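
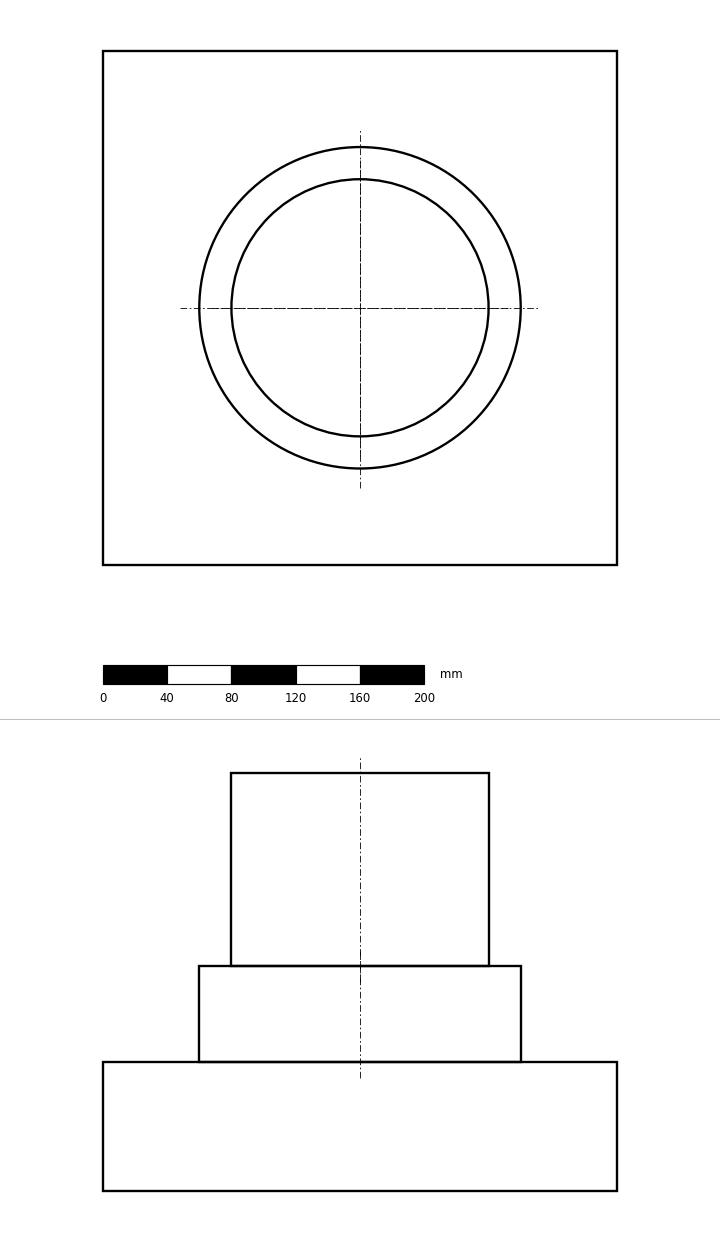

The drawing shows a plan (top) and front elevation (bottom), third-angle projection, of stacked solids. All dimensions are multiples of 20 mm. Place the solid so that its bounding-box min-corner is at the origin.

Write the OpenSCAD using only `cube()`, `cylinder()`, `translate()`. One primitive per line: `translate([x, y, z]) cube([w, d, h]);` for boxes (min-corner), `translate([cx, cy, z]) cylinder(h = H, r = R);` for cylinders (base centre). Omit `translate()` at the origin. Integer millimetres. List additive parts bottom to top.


cube([320, 320, 80]);
translate([160, 160, 80]) cylinder(h = 60, r = 100);
translate([160, 160, 140]) cylinder(h = 120, r = 80);


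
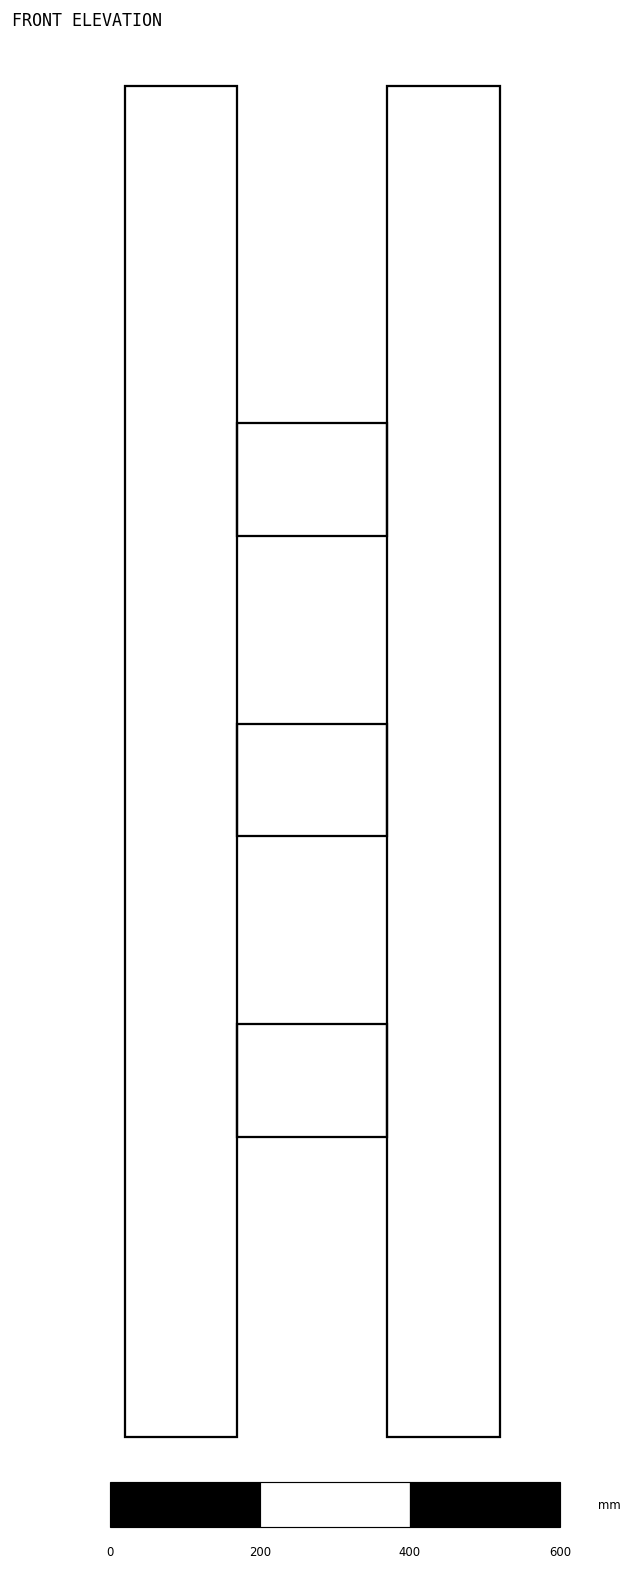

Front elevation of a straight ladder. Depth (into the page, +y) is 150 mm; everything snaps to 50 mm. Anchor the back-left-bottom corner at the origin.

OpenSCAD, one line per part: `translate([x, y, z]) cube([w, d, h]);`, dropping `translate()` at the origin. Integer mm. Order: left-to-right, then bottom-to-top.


cube([150, 150, 1800]);
translate([150, 0, 400]) cube([200, 150, 150]);
translate([150, 0, 800]) cube([200, 150, 150]);
translate([150, 0, 1200]) cube([200, 150, 150]);
translate([350, 0, 0]) cube([150, 150, 1800]);


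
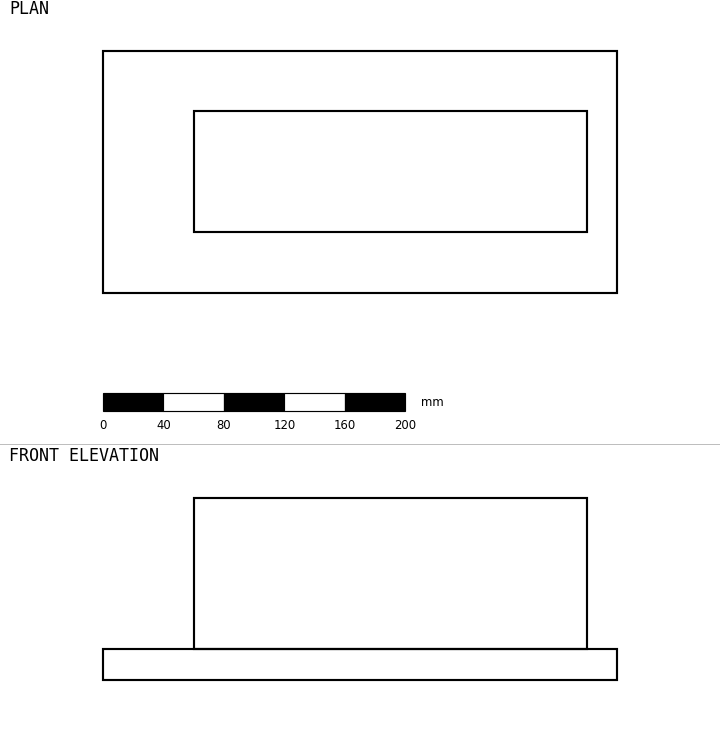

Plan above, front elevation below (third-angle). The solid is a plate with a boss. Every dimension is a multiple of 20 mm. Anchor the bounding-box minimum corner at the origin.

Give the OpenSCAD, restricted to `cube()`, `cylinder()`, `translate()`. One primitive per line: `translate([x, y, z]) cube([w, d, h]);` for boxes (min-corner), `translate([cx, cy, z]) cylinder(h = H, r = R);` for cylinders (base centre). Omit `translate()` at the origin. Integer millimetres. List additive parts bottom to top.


cube([340, 160, 20]);
translate([60, 40, 20]) cube([260, 80, 100]);


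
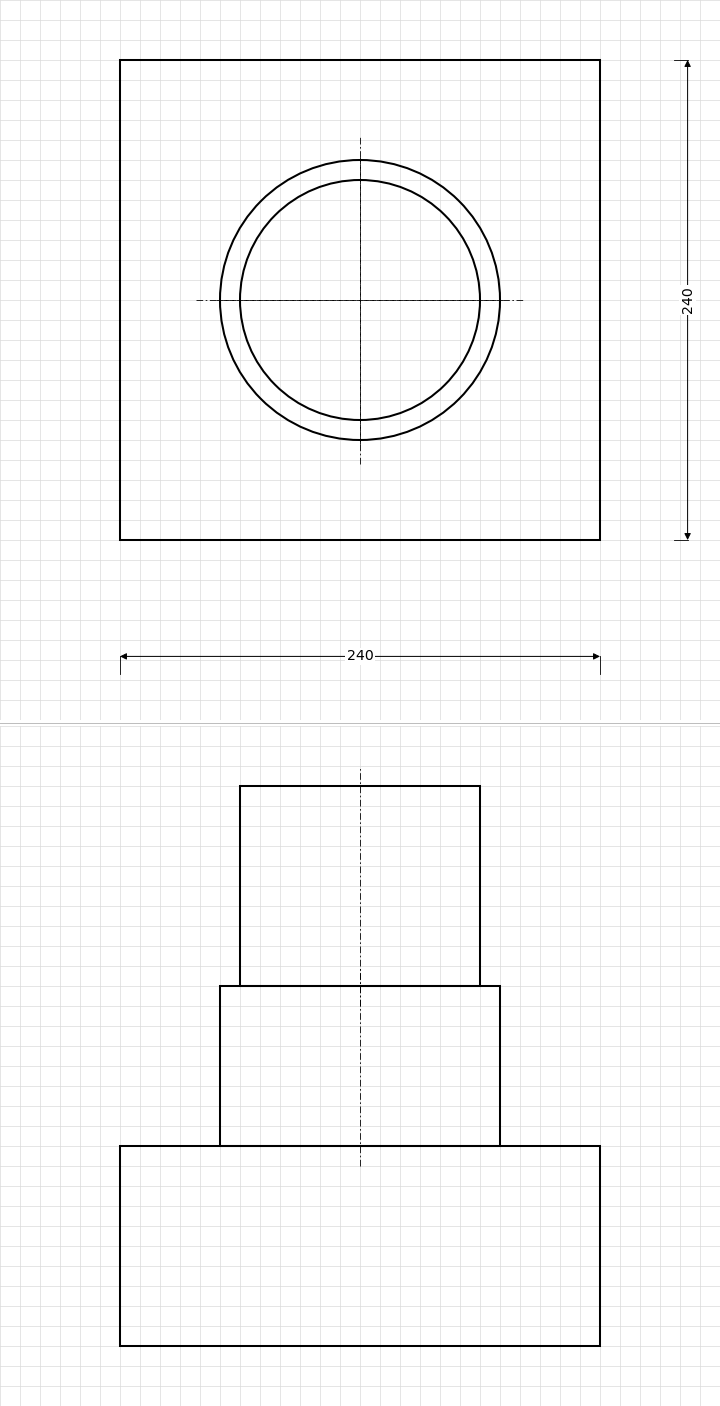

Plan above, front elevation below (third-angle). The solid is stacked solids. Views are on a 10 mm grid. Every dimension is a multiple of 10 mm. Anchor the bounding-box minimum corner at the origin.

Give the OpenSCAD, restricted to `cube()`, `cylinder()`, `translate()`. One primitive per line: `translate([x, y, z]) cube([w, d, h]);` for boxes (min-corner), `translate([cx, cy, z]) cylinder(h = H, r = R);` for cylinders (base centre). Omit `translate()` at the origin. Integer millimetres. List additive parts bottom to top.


cube([240, 240, 100]);
translate([120, 120, 100]) cylinder(h = 80, r = 70);
translate([120, 120, 180]) cylinder(h = 100, r = 60);


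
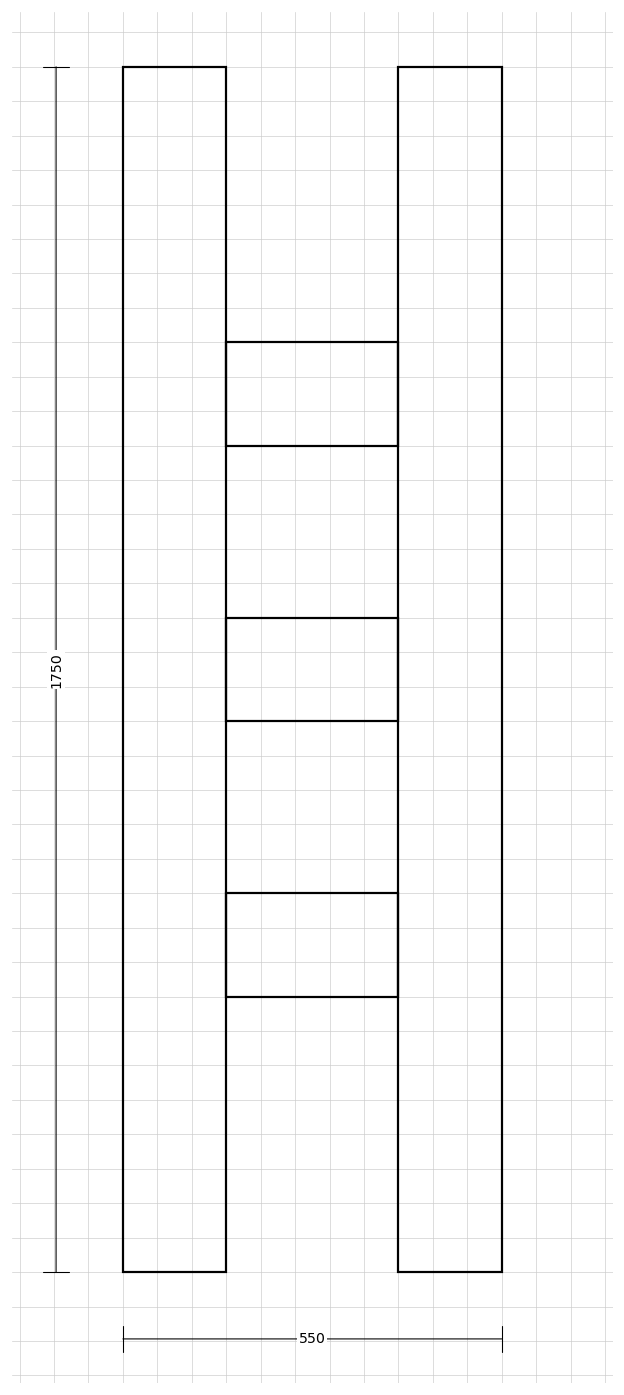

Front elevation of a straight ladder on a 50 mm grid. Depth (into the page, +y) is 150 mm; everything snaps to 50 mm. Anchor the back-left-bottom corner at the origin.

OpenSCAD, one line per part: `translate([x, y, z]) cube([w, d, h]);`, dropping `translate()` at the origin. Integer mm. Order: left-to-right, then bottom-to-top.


cube([150, 150, 1750]);
translate([150, 0, 400]) cube([250, 150, 150]);
translate([150, 0, 800]) cube([250, 150, 150]);
translate([150, 0, 1200]) cube([250, 150, 150]);
translate([400, 0, 0]) cube([150, 150, 1750]);


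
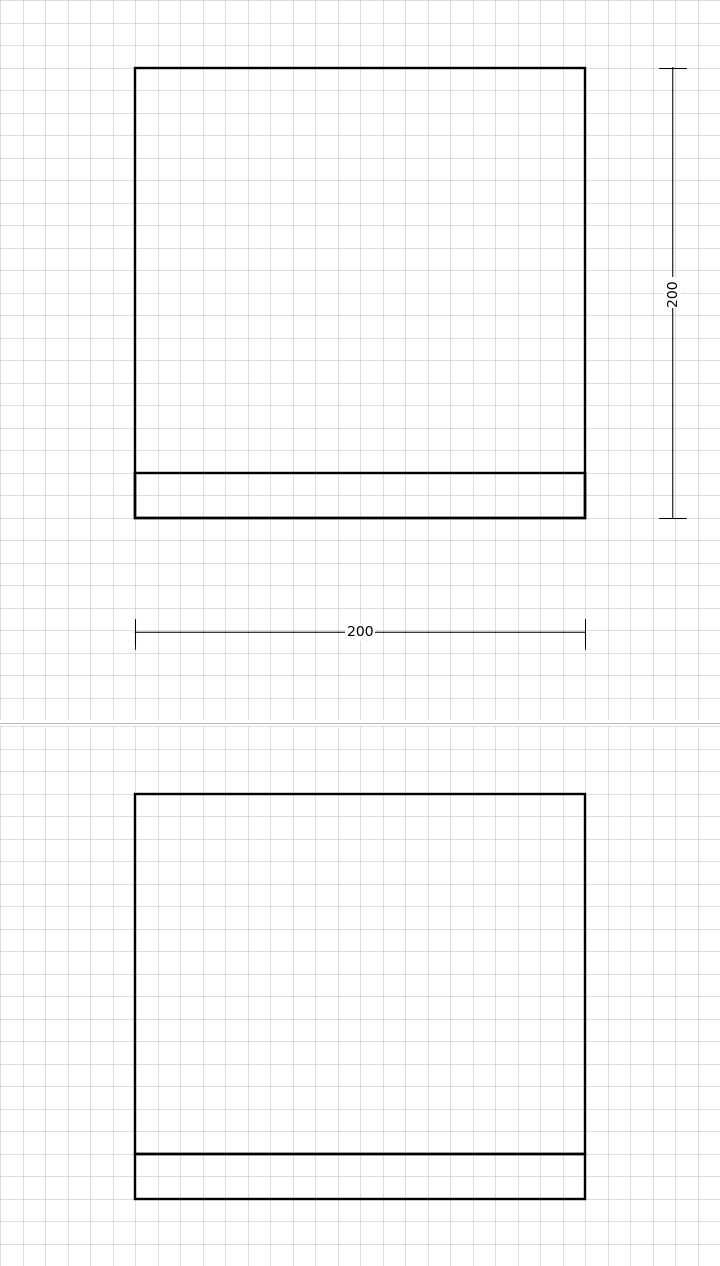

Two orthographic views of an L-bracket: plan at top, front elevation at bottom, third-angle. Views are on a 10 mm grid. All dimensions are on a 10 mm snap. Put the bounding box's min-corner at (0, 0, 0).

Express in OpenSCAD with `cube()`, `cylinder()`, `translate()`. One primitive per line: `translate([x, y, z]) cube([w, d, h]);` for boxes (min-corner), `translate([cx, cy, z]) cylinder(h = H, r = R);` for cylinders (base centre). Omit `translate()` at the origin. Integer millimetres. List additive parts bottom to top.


cube([200, 200, 20]);
translate([0, 0, 20]) cube([200, 20, 160]);


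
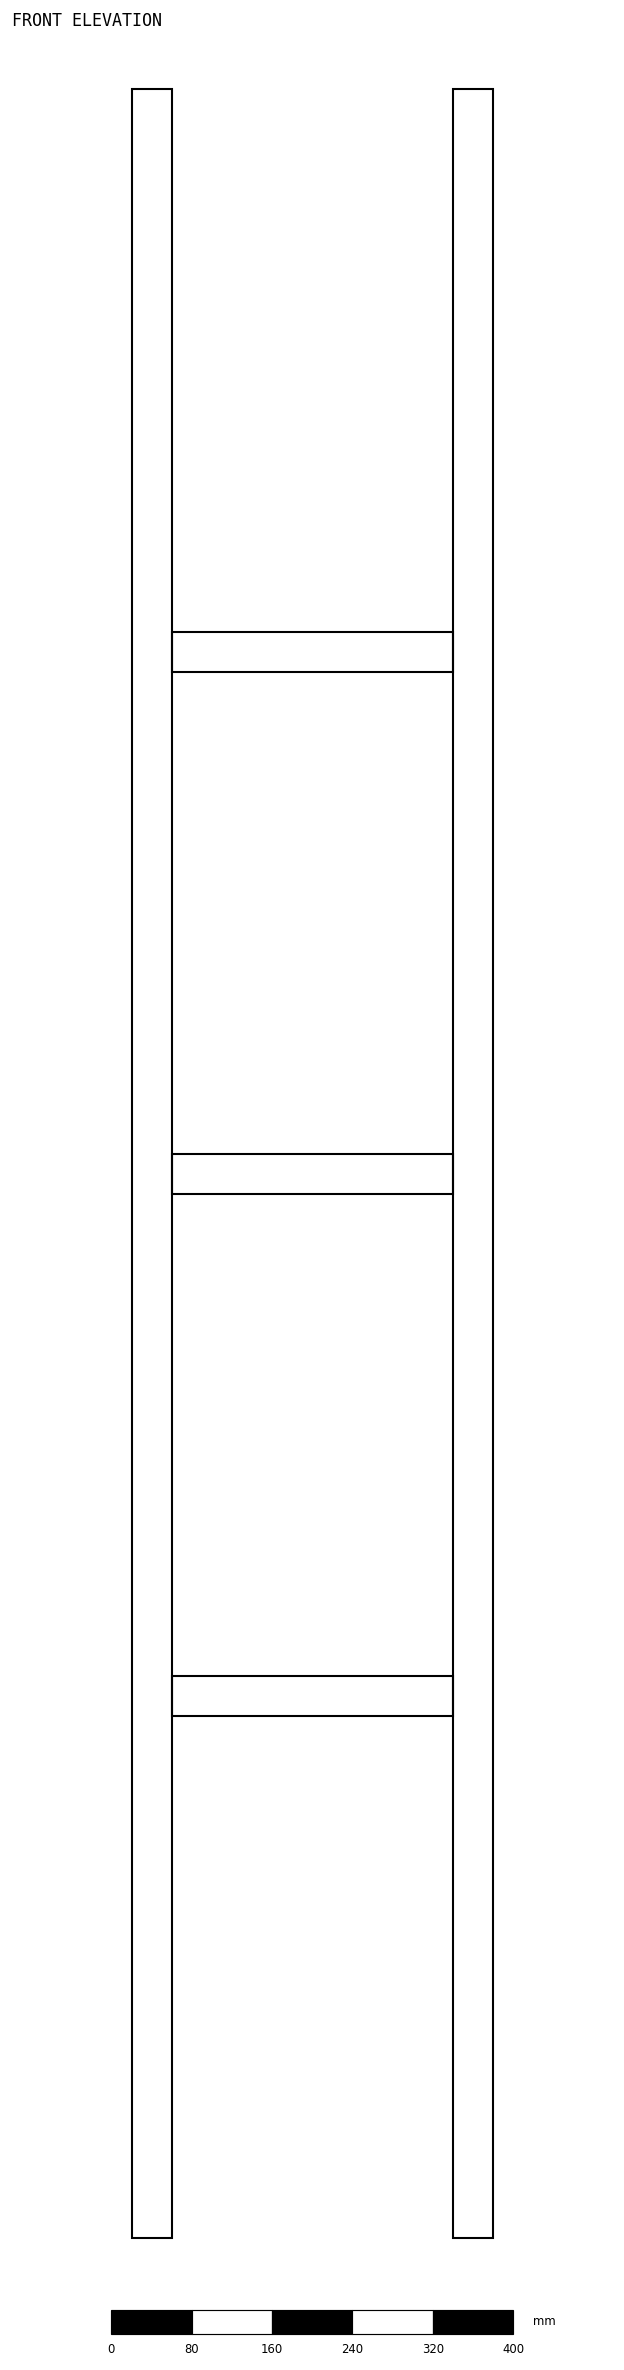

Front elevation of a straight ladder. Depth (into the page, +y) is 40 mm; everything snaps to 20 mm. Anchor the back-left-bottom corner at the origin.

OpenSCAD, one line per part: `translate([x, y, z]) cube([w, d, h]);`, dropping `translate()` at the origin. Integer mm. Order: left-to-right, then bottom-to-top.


cube([40, 40, 2140]);
translate([40, 0, 520]) cube([280, 40, 40]);
translate([40, 0, 1040]) cube([280, 40, 40]);
translate([40, 0, 1560]) cube([280, 40, 40]);
translate([320, 0, 0]) cube([40, 40, 2140]);


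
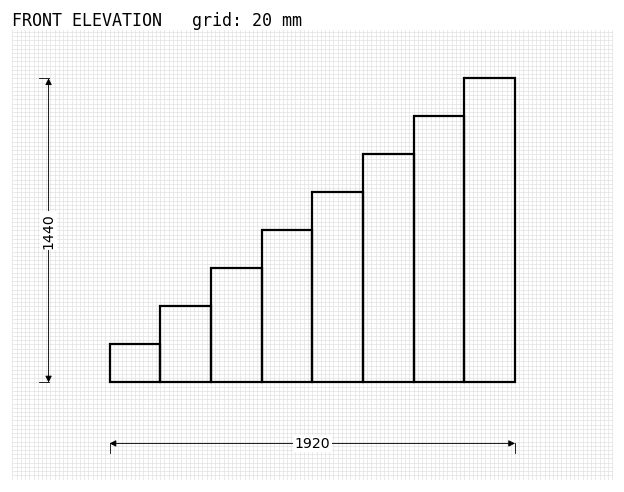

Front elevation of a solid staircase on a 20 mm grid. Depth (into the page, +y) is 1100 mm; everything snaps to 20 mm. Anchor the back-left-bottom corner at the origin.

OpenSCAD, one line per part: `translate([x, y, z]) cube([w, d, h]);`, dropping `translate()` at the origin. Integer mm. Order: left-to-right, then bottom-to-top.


cube([240, 1100, 180]);
translate([240, 0, 0]) cube([240, 1100, 360]);
translate([480, 0, 0]) cube([240, 1100, 540]);
translate([720, 0, 0]) cube([240, 1100, 720]);
translate([960, 0, 0]) cube([240, 1100, 900]);
translate([1200, 0, 0]) cube([240, 1100, 1080]);
translate([1440, 0, 0]) cube([240, 1100, 1260]);
translate([1680, 0, 0]) cube([240, 1100, 1440]);


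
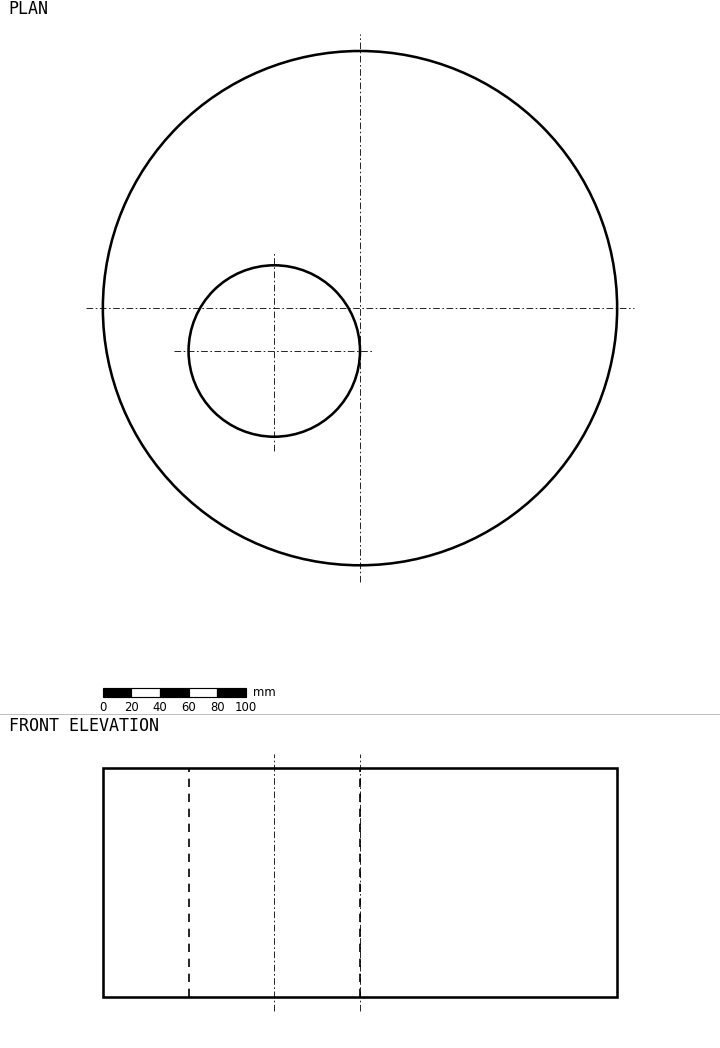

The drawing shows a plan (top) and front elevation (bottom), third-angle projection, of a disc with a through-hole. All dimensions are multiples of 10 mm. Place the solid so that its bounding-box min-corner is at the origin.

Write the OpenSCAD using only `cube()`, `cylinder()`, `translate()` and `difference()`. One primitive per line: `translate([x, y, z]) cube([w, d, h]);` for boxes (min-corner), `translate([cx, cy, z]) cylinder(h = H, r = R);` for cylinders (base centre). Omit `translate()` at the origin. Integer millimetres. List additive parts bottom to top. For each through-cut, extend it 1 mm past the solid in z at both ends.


difference() {
  translate([180, 180, 0]) cylinder(h = 160, r = 180);
  translate([120, 150, -1]) cylinder(h = 162, r = 60);
}


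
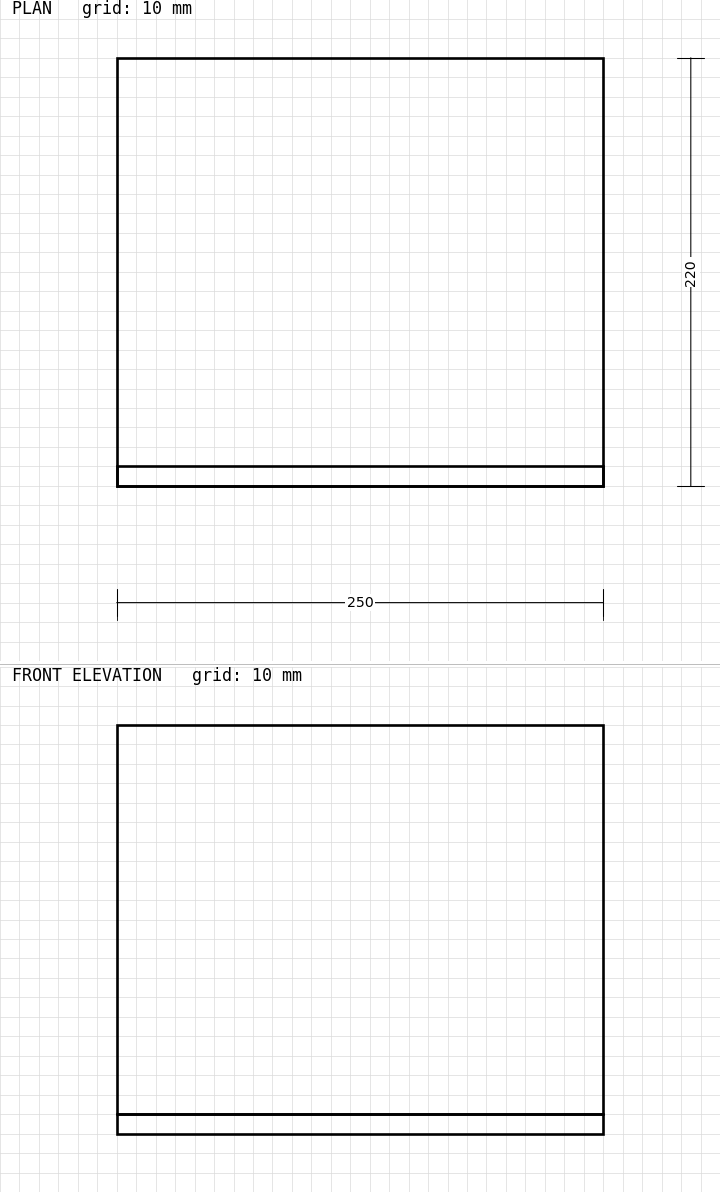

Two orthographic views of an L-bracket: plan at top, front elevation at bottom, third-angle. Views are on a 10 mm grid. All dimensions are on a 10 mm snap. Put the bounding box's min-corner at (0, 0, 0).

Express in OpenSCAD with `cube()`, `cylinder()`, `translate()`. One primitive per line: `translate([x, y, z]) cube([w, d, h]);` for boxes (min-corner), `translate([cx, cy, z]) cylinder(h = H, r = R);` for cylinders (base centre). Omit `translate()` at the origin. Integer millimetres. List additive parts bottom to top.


cube([250, 220, 10]);
translate([0, 0, 10]) cube([250, 10, 200]);


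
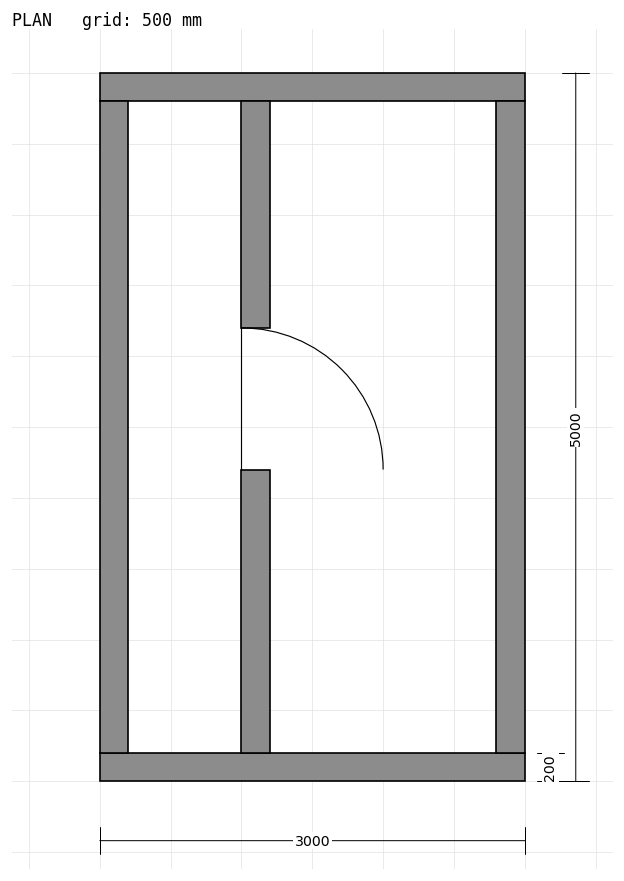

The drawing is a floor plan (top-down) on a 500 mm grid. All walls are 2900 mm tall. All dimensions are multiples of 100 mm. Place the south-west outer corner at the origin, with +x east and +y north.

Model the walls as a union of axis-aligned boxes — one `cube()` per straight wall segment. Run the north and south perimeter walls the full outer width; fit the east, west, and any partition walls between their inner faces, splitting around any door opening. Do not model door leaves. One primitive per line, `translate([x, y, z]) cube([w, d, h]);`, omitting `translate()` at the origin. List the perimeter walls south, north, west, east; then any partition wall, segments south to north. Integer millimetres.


cube([3000, 200, 2900]);
translate([0, 4800, 0]) cube([3000, 200, 2900]);
translate([0, 200, 0]) cube([200, 4600, 2900]);
translate([2800, 200, 0]) cube([200, 4600, 2900]);
translate([1000, 200, 0]) cube([200, 2000, 2900]);
translate([1000, 3200, 0]) cube([200, 1600, 2900]);


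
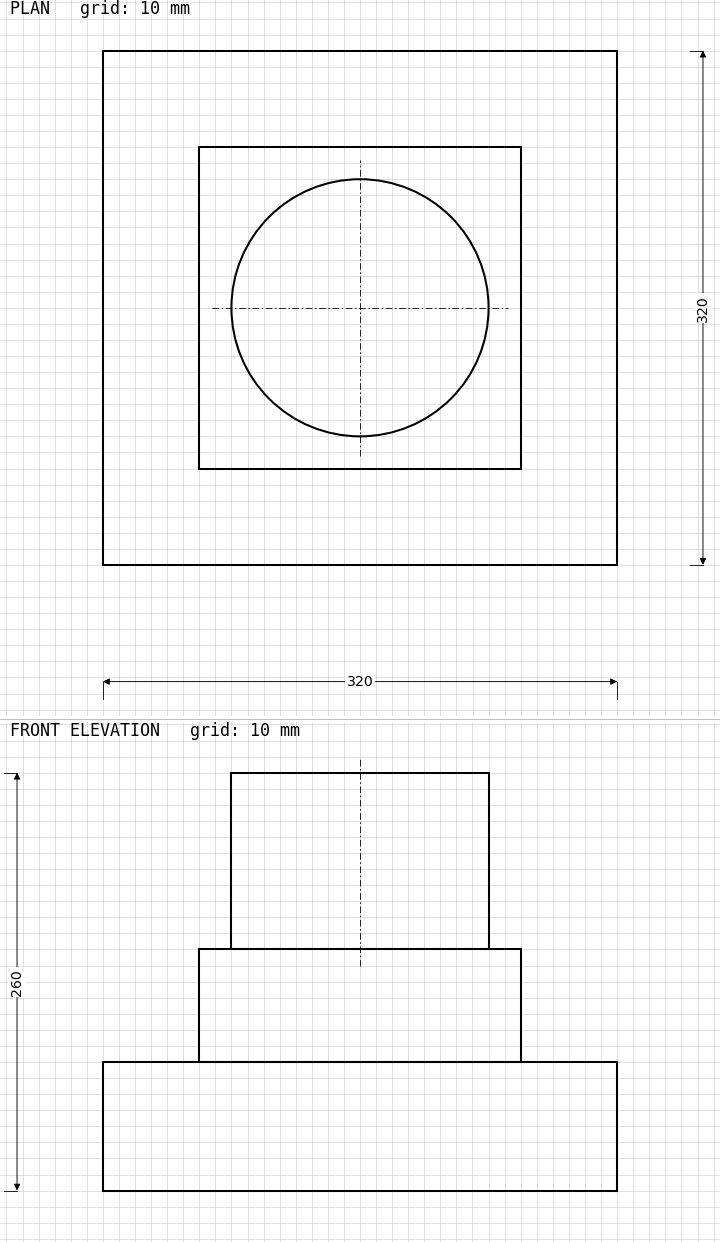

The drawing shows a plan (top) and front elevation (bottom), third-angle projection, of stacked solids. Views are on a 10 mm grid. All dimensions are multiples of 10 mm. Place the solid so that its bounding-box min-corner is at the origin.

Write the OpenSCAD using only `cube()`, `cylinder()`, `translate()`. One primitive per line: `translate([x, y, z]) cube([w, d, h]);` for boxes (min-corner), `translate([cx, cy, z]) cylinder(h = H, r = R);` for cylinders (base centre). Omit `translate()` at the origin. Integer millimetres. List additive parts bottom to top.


cube([320, 320, 80]);
translate([60, 60, 80]) cube([200, 200, 70]);
translate([160, 160, 150]) cylinder(h = 110, r = 80);


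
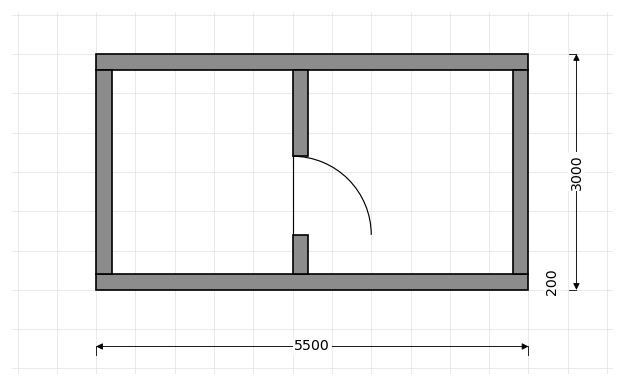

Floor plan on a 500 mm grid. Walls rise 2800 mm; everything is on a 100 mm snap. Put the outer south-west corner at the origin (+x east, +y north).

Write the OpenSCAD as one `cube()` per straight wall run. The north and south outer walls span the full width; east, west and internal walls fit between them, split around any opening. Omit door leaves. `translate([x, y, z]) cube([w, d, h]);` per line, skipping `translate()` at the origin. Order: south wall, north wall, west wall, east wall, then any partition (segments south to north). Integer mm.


cube([5500, 200, 2800]);
translate([0, 2800, 0]) cube([5500, 200, 2800]);
translate([0, 200, 0]) cube([200, 2600, 2800]);
translate([5300, 200, 0]) cube([200, 2600, 2800]);
translate([2500, 200, 0]) cube([200, 500, 2800]);
translate([2500, 1700, 0]) cube([200, 1100, 2800]);


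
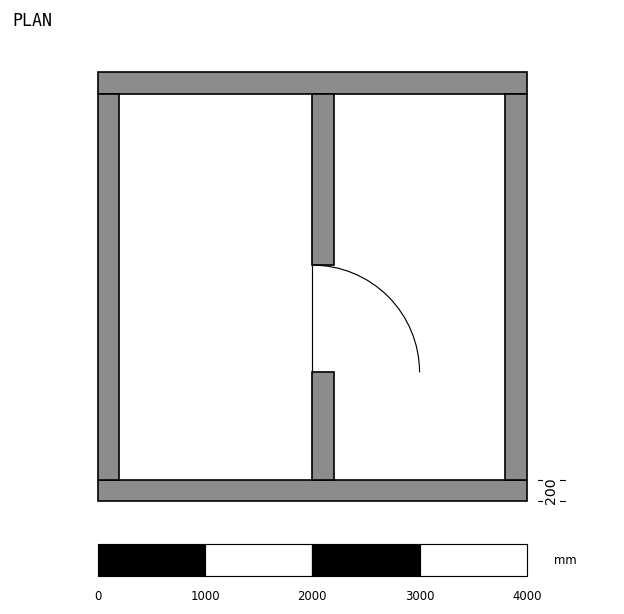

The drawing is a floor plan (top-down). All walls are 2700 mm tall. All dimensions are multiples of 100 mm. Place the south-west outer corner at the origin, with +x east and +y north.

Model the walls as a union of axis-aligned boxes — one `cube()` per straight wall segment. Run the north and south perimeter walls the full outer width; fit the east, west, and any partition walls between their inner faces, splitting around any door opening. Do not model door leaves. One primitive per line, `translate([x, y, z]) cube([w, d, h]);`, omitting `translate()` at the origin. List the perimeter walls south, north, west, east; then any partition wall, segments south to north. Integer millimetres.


cube([4000, 200, 2700]);
translate([0, 3800, 0]) cube([4000, 200, 2700]);
translate([0, 200, 0]) cube([200, 3600, 2700]);
translate([3800, 200, 0]) cube([200, 3600, 2700]);
translate([2000, 200, 0]) cube([200, 1000, 2700]);
translate([2000, 2200, 0]) cube([200, 1600, 2700]);


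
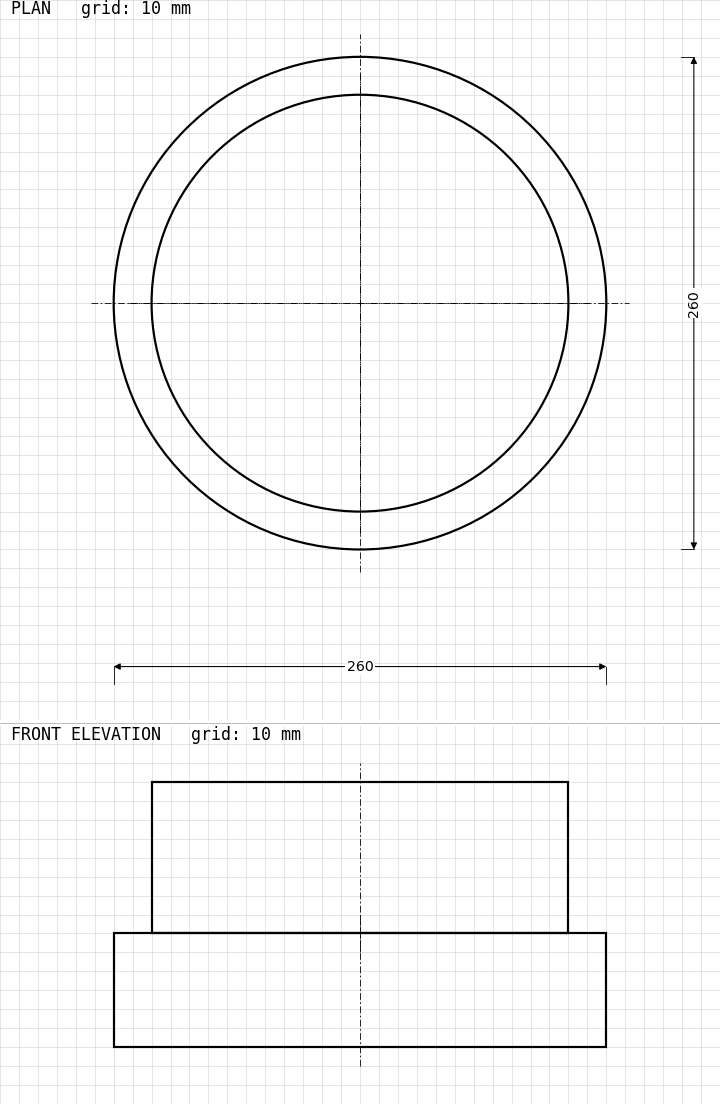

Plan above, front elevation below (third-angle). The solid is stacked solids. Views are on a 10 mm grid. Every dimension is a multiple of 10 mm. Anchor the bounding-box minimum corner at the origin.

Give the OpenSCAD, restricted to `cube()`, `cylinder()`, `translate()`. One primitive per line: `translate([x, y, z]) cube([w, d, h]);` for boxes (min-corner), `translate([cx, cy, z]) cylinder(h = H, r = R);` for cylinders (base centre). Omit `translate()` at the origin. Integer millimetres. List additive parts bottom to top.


translate([130, 130, 0]) cylinder(h = 60, r = 130);
translate([130, 130, 60]) cylinder(h = 80, r = 110);


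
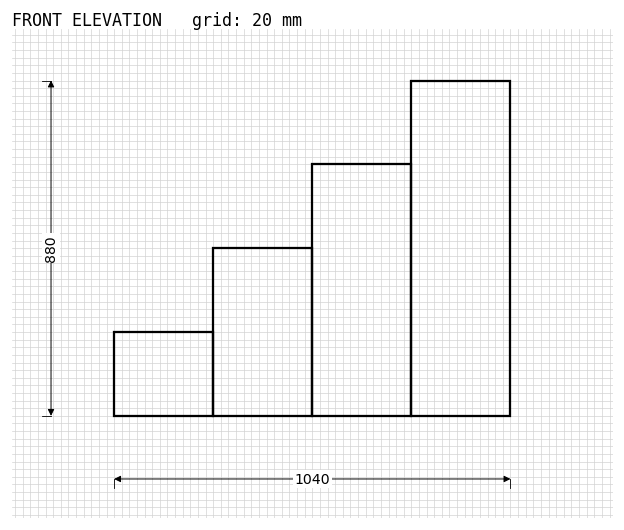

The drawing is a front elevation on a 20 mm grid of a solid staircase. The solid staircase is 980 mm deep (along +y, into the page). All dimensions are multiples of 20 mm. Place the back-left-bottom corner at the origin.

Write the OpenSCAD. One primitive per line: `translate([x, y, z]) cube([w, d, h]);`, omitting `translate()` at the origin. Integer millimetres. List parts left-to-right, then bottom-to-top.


cube([260, 980, 220]);
translate([260, 0, 0]) cube([260, 980, 440]);
translate([520, 0, 0]) cube([260, 980, 660]);
translate([780, 0, 0]) cube([260, 980, 880]);


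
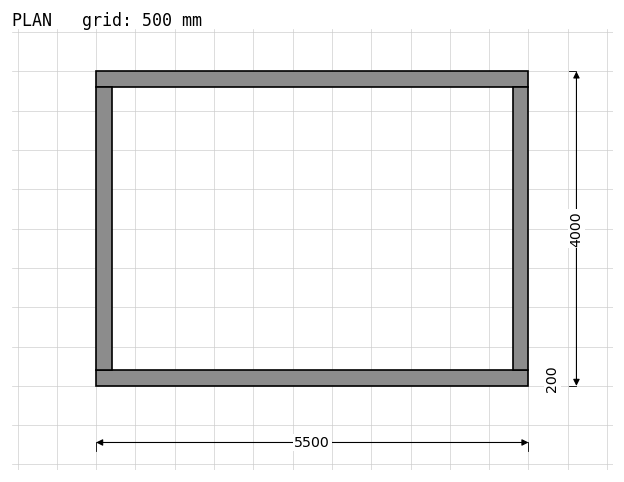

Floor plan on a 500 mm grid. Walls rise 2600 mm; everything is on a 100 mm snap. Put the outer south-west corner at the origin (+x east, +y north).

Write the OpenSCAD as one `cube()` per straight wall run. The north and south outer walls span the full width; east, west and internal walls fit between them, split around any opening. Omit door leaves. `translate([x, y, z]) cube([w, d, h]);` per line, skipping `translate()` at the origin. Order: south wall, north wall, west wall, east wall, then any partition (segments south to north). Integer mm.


cube([5500, 200, 2600]);
translate([0, 3800, 0]) cube([5500, 200, 2600]);
translate([0, 200, 0]) cube([200, 3600, 2600]);
translate([5300, 200, 0]) cube([200, 3600, 2600]);


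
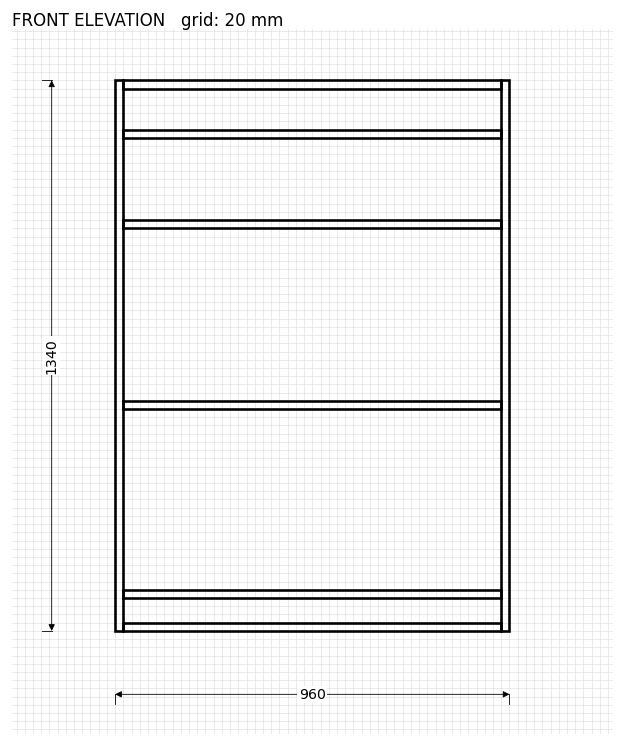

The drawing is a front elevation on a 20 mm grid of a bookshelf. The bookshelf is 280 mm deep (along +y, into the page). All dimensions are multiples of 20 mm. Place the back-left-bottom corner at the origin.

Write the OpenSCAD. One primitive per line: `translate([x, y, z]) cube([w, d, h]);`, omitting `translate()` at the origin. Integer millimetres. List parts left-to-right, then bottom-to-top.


cube([20, 280, 1340]);
translate([20, 0, 0]) cube([920, 280, 20]);
translate([20, 0, 80]) cube([920, 280, 20]);
translate([20, 0, 540]) cube([920, 280, 20]);
translate([20, 0, 980]) cube([920, 280, 20]);
translate([20, 0, 1200]) cube([920, 280, 20]);
translate([20, 0, 1320]) cube([920, 280, 20]);
translate([940, 0, 0]) cube([20, 280, 1340]);


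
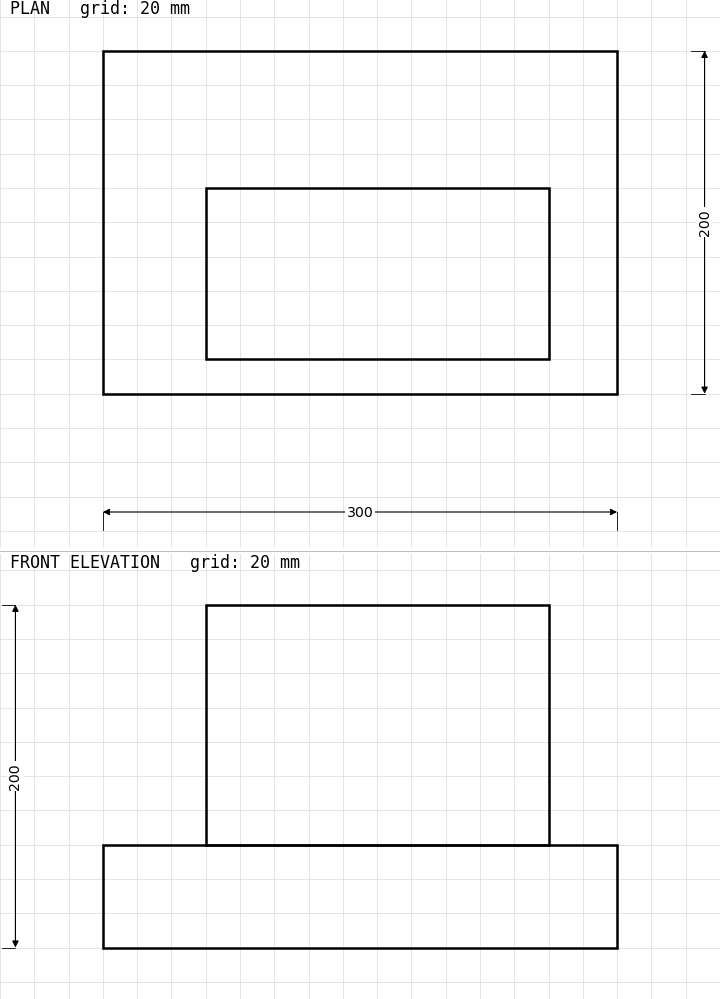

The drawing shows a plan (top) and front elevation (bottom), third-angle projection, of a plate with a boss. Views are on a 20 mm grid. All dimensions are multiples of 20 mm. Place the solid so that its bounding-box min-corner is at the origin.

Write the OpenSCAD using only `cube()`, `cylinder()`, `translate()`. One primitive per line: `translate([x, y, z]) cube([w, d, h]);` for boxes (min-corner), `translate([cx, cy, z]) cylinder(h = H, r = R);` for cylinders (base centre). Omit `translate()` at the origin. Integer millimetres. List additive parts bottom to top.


cube([300, 200, 60]);
translate([60, 20, 60]) cube([200, 100, 140]);


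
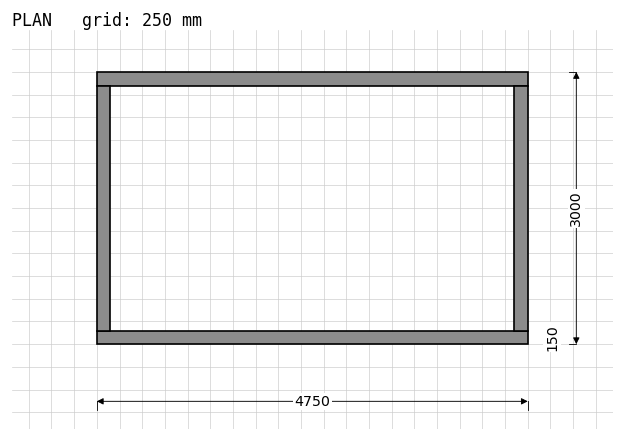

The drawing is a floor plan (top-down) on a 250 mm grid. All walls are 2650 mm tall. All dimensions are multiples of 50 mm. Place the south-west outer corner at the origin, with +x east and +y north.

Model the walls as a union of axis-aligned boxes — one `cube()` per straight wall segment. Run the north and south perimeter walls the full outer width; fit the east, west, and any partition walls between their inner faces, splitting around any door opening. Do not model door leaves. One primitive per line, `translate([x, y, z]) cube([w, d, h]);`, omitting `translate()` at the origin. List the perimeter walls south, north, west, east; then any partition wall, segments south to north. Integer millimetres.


cube([4750, 150, 2650]);
translate([0, 2850, 0]) cube([4750, 150, 2650]);
translate([0, 150, 0]) cube([150, 2700, 2650]);
translate([4600, 150, 0]) cube([150, 2700, 2650]);


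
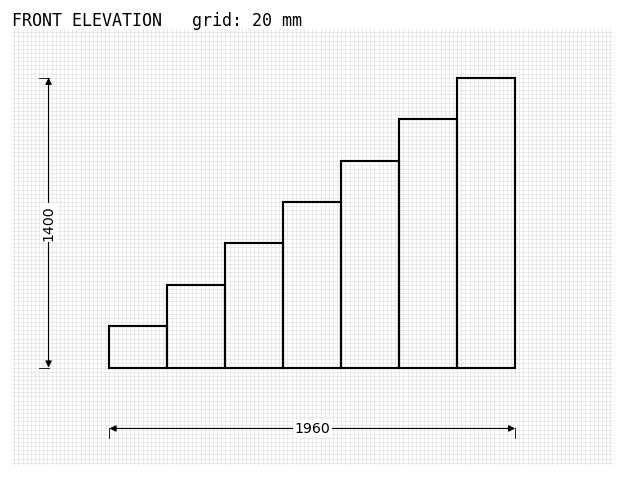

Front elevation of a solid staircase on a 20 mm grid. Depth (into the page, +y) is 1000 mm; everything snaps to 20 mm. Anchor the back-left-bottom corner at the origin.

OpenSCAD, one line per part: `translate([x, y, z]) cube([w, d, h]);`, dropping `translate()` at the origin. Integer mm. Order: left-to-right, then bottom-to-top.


cube([280, 1000, 200]);
translate([280, 0, 0]) cube([280, 1000, 400]);
translate([560, 0, 0]) cube([280, 1000, 600]);
translate([840, 0, 0]) cube([280, 1000, 800]);
translate([1120, 0, 0]) cube([280, 1000, 1000]);
translate([1400, 0, 0]) cube([280, 1000, 1200]);
translate([1680, 0, 0]) cube([280, 1000, 1400]);


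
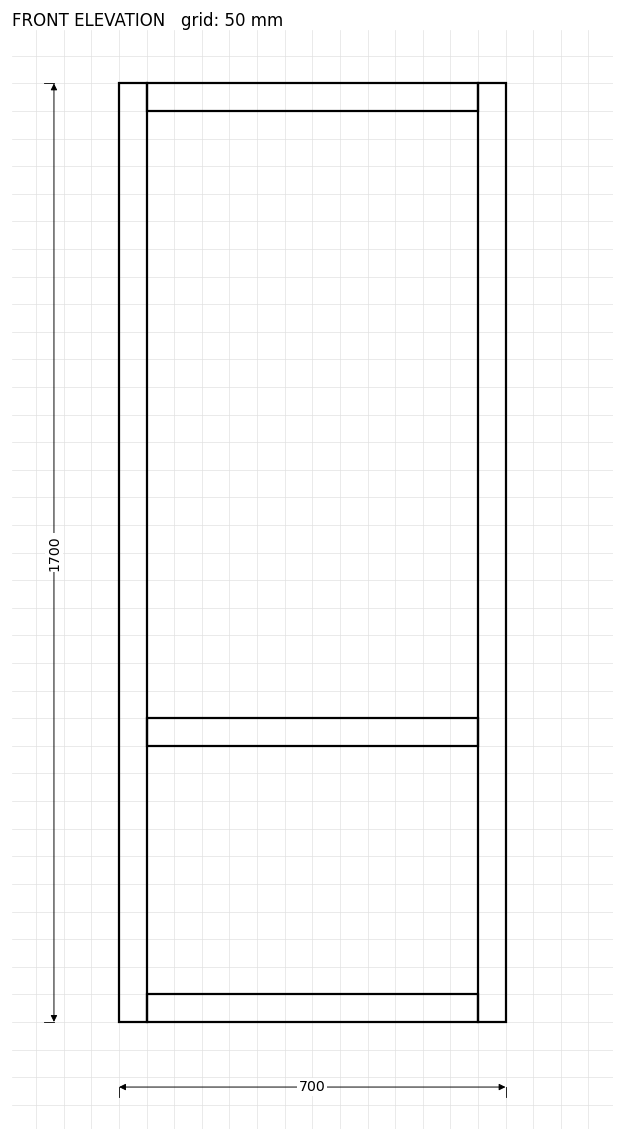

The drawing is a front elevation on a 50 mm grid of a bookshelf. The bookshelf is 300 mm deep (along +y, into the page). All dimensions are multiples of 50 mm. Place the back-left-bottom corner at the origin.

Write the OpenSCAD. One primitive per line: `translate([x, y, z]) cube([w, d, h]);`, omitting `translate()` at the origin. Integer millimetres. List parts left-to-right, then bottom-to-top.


cube([50, 300, 1700]);
translate([50, 0, 0]) cube([600, 300, 50]);
translate([50, 0, 500]) cube([600, 300, 50]);
translate([50, 0, 1650]) cube([600, 300, 50]);
translate([650, 0, 0]) cube([50, 300, 1700]);


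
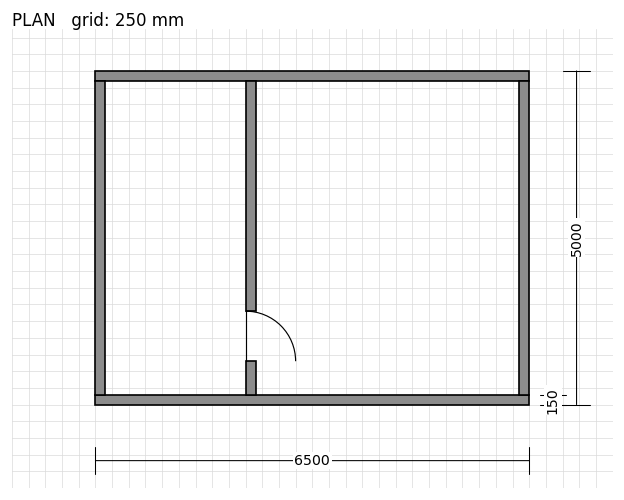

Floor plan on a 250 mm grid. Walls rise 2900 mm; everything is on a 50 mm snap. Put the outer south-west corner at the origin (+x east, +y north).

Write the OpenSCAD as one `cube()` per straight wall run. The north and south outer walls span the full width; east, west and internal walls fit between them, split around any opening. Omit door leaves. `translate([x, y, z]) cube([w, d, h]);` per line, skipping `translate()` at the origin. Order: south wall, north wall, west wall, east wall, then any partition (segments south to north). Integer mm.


cube([6500, 150, 2900]);
translate([0, 4850, 0]) cube([6500, 150, 2900]);
translate([0, 150, 0]) cube([150, 4700, 2900]);
translate([6350, 150, 0]) cube([150, 4700, 2900]);
translate([2250, 150, 0]) cube([150, 500, 2900]);
translate([2250, 1400, 0]) cube([150, 3450, 2900]);


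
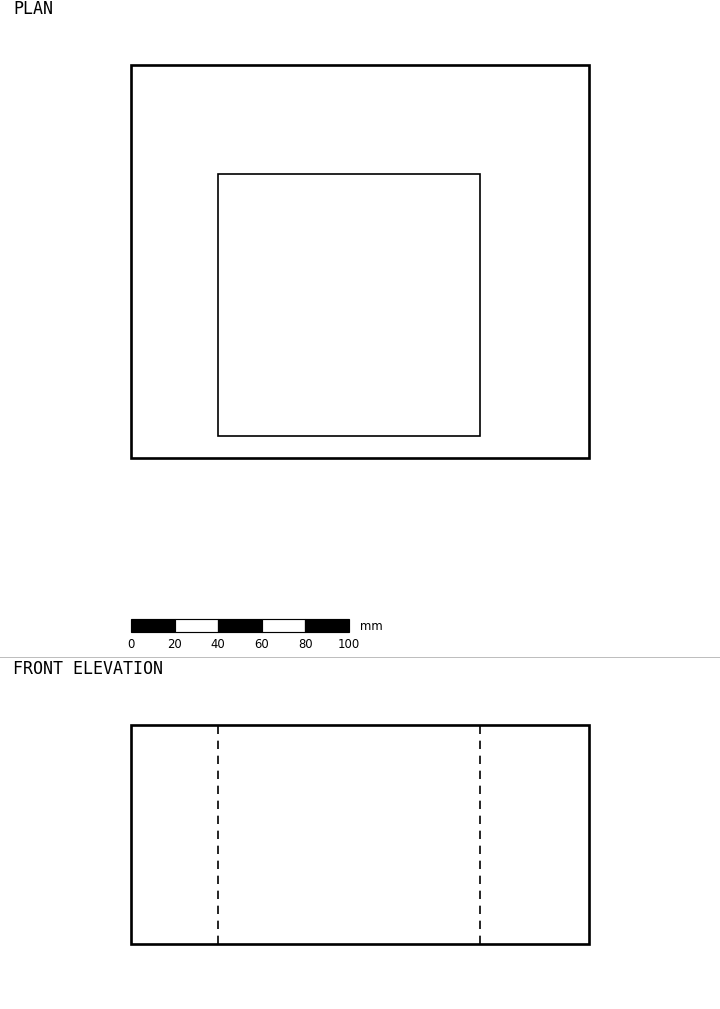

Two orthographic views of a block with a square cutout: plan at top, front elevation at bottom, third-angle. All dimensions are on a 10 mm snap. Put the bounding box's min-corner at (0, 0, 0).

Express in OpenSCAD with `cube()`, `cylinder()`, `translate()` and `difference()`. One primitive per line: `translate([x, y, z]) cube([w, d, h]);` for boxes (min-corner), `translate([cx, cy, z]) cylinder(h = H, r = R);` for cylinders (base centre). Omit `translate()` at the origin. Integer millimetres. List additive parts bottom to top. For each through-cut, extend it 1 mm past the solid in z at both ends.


difference() {
  cube([210, 180, 100]);
  translate([40, 10, -1]) cube([120, 120, 102]);
}


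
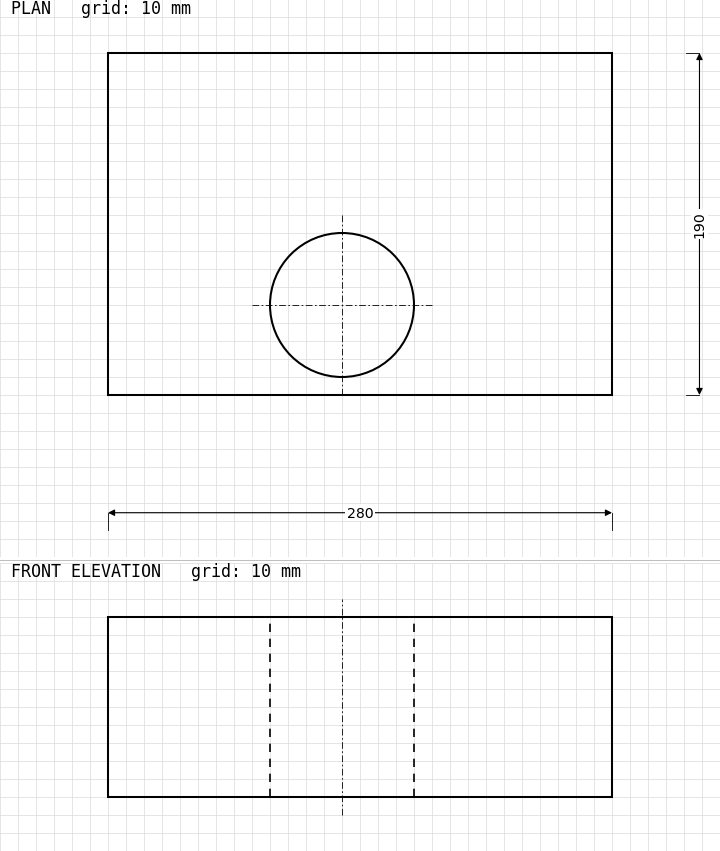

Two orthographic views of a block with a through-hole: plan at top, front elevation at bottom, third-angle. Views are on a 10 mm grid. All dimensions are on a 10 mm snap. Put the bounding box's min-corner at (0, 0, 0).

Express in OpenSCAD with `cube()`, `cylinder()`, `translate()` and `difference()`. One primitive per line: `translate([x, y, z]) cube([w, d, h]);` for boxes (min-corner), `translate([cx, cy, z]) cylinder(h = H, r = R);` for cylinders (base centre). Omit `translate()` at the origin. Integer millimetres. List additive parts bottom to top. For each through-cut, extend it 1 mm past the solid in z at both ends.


difference() {
  cube([280, 190, 100]);
  translate([130, 50, -1]) cylinder(h = 102, r = 40);
}


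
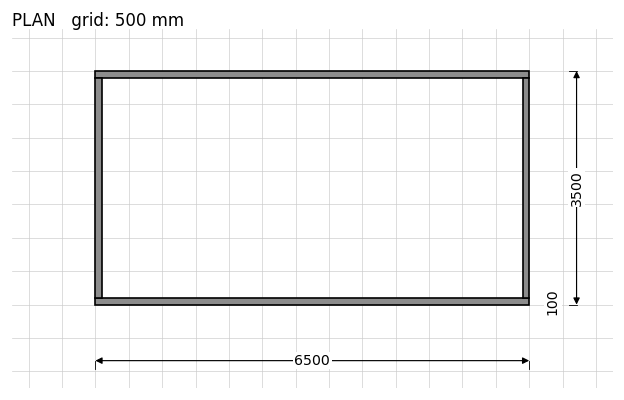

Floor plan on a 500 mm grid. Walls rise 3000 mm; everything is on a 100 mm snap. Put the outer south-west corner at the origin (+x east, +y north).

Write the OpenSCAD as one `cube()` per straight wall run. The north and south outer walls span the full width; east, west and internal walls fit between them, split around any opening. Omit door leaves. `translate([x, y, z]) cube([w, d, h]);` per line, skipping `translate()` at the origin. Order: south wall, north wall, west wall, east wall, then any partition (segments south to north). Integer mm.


cube([6500, 100, 3000]);
translate([0, 3400, 0]) cube([6500, 100, 3000]);
translate([0, 100, 0]) cube([100, 3300, 3000]);
translate([6400, 100, 0]) cube([100, 3300, 3000]);


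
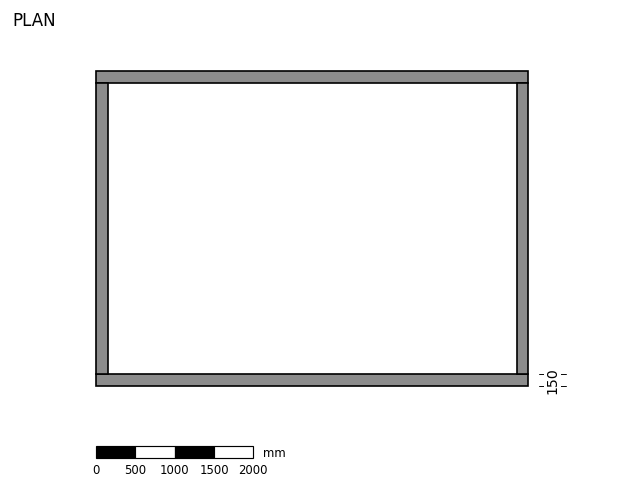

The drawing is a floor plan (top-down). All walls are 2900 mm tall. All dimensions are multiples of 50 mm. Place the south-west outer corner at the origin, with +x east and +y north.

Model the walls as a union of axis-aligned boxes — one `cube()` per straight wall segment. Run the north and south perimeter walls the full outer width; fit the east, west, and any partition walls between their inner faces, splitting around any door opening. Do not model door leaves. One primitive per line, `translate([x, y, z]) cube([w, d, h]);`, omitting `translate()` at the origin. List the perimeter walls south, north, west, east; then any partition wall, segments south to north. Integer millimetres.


cube([5500, 150, 2900]);
translate([0, 3850, 0]) cube([5500, 150, 2900]);
translate([0, 150, 0]) cube([150, 3700, 2900]);
translate([5350, 150, 0]) cube([150, 3700, 2900]);


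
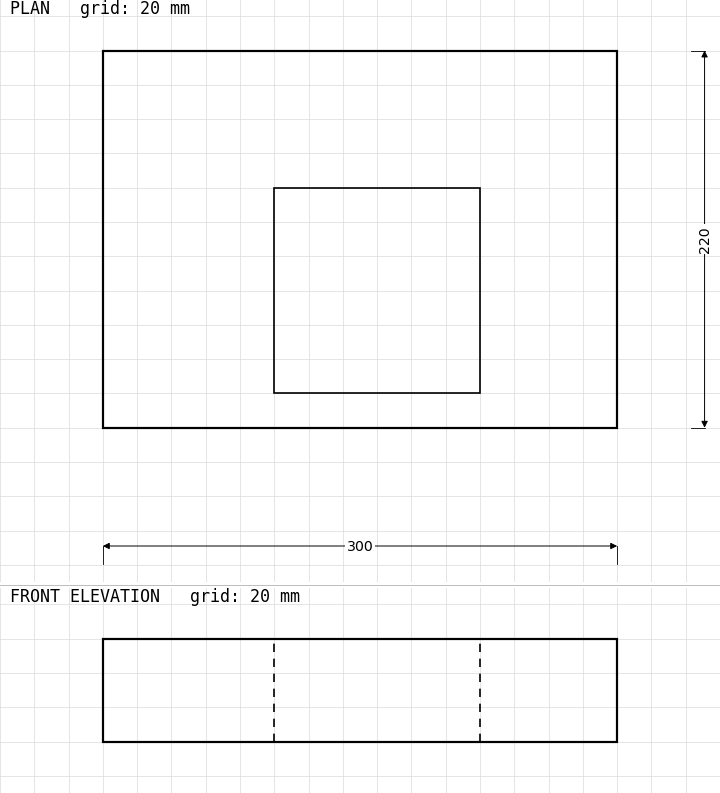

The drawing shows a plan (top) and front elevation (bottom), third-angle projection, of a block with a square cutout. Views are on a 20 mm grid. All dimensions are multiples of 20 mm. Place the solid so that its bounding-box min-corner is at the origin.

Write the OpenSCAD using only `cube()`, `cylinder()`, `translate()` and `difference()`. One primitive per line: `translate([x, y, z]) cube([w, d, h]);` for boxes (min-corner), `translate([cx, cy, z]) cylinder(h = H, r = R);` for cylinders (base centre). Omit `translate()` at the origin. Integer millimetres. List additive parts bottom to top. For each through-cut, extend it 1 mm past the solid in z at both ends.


difference() {
  cube([300, 220, 60]);
  translate([100, 20, -1]) cube([120, 120, 62]);
}


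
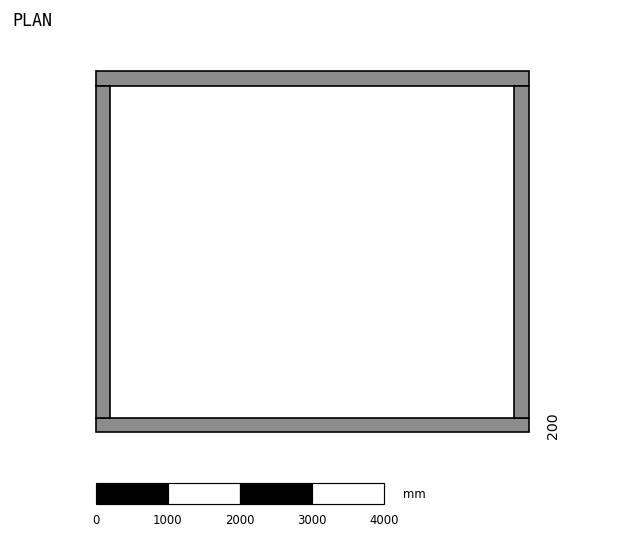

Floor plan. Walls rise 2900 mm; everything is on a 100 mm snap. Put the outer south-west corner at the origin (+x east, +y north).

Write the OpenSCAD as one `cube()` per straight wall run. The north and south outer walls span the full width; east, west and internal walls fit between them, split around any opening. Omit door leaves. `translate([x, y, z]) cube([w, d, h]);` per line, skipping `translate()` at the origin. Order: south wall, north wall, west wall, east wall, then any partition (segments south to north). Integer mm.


cube([6000, 200, 2900]);
translate([0, 4800, 0]) cube([6000, 200, 2900]);
translate([0, 200, 0]) cube([200, 4600, 2900]);
translate([5800, 200, 0]) cube([200, 4600, 2900]);


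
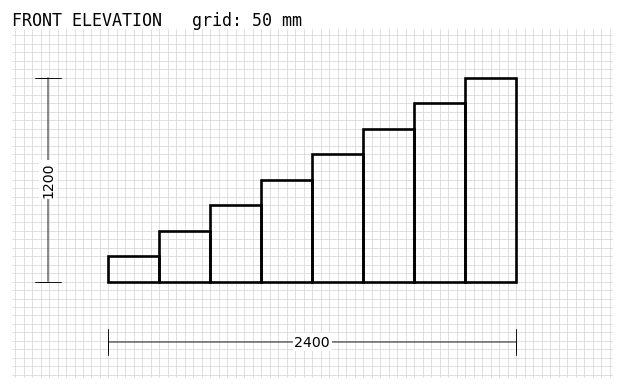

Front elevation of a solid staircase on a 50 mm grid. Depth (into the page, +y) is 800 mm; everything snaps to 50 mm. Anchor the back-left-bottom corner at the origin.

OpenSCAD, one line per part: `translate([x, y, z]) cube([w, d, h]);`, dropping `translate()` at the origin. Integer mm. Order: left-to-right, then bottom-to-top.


cube([300, 800, 150]);
translate([300, 0, 0]) cube([300, 800, 300]);
translate([600, 0, 0]) cube([300, 800, 450]);
translate([900, 0, 0]) cube([300, 800, 600]);
translate([1200, 0, 0]) cube([300, 800, 750]);
translate([1500, 0, 0]) cube([300, 800, 900]);
translate([1800, 0, 0]) cube([300, 800, 1050]);
translate([2100, 0, 0]) cube([300, 800, 1200]);


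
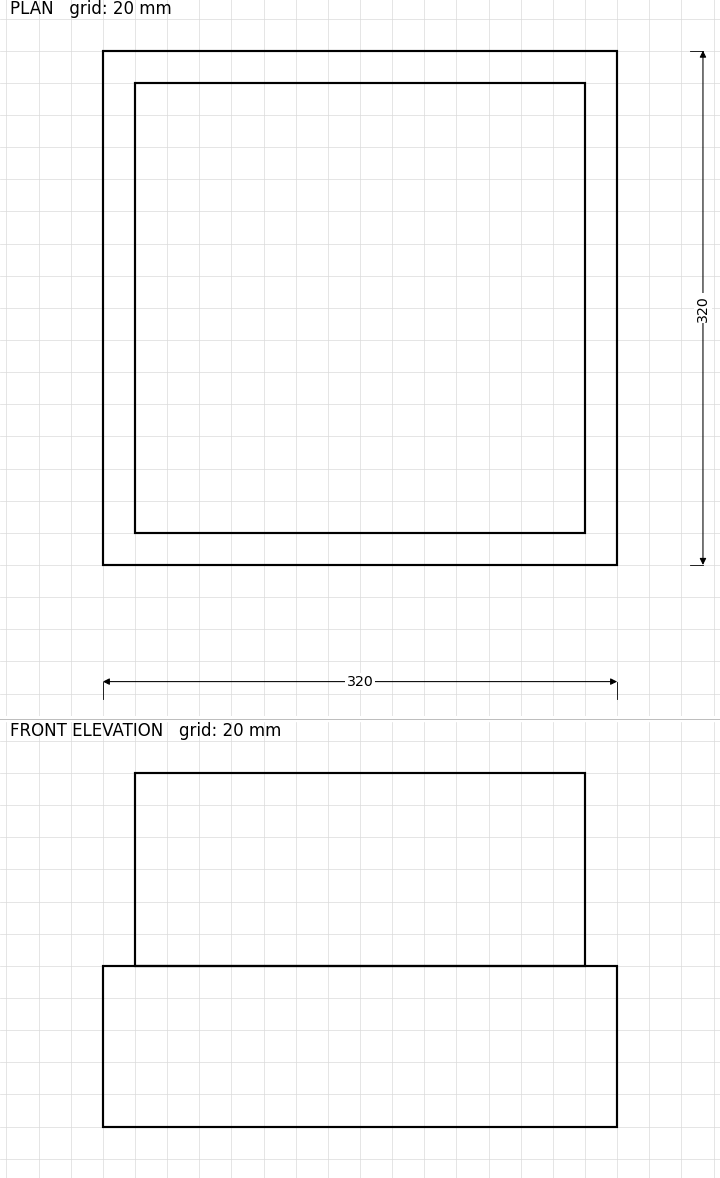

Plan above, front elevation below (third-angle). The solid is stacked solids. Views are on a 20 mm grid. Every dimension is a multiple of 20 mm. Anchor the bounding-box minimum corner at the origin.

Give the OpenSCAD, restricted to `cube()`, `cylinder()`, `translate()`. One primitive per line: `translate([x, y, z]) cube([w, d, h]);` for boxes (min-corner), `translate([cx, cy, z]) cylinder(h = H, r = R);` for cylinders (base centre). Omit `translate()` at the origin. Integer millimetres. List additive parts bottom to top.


cube([320, 320, 100]);
translate([20, 20, 100]) cube([280, 280, 120]);


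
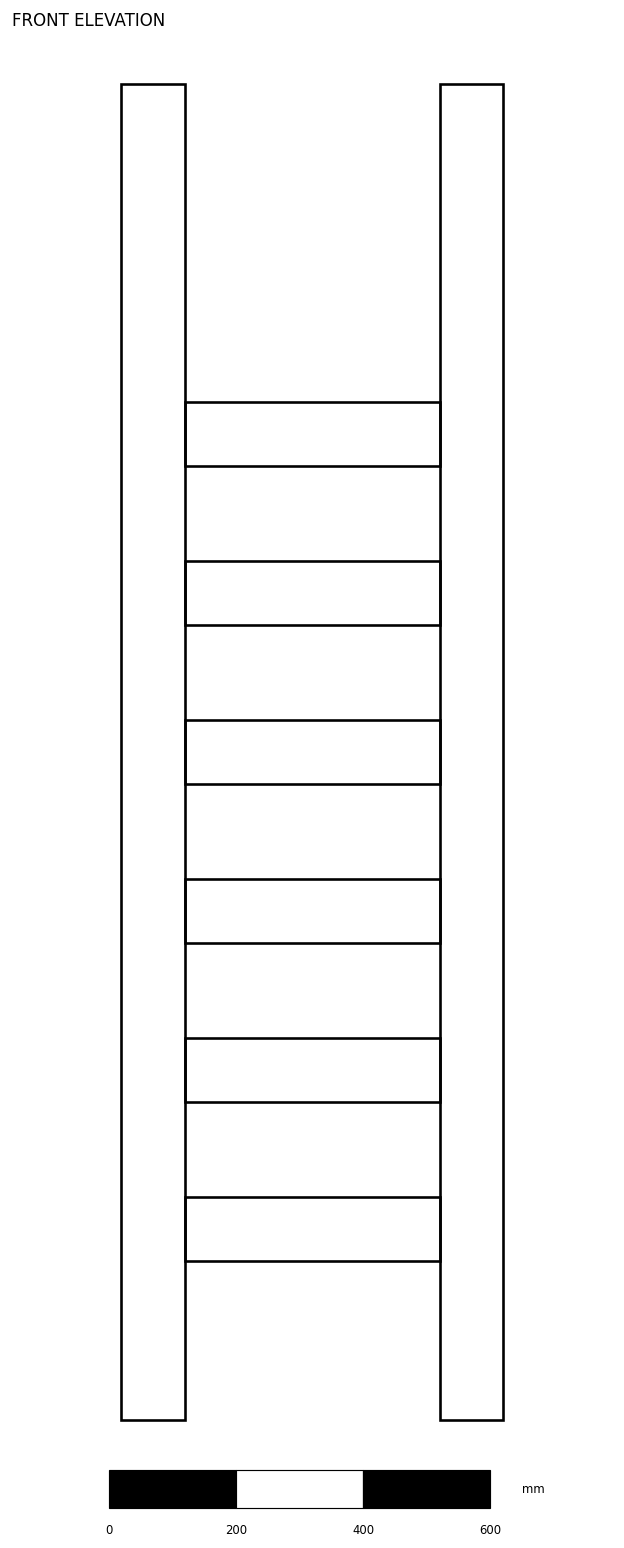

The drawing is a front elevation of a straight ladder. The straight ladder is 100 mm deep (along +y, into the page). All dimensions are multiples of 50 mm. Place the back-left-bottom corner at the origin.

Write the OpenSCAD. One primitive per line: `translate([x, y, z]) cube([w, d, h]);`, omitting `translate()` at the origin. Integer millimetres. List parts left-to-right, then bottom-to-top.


cube([100, 100, 2100]);
translate([100, 0, 250]) cube([400, 100, 100]);
translate([100, 0, 500]) cube([400, 100, 100]);
translate([100, 0, 750]) cube([400, 100, 100]);
translate([100, 0, 1000]) cube([400, 100, 100]);
translate([100, 0, 1250]) cube([400, 100, 100]);
translate([100, 0, 1500]) cube([400, 100, 100]);
translate([500, 0, 0]) cube([100, 100, 2100]);


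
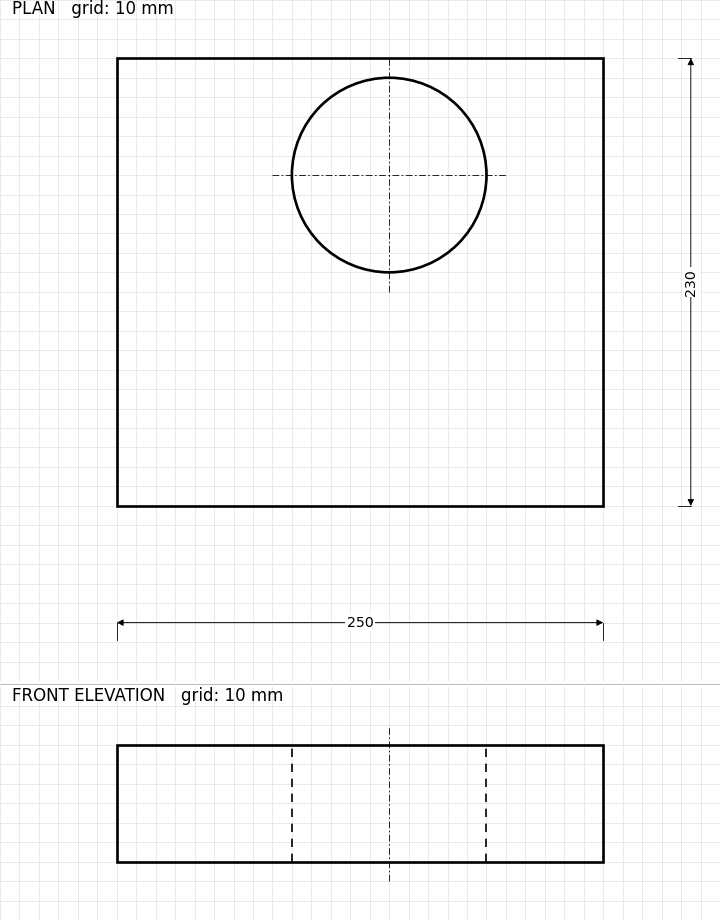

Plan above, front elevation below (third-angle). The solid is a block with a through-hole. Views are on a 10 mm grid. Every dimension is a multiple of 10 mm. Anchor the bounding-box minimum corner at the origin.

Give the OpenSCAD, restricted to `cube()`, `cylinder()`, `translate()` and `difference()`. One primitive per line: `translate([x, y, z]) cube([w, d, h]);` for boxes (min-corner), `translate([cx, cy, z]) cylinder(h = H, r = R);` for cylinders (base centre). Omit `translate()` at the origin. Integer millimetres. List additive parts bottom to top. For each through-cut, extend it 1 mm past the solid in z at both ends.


difference() {
  cube([250, 230, 60]);
  translate([140, 170, -1]) cylinder(h = 62, r = 50);
}


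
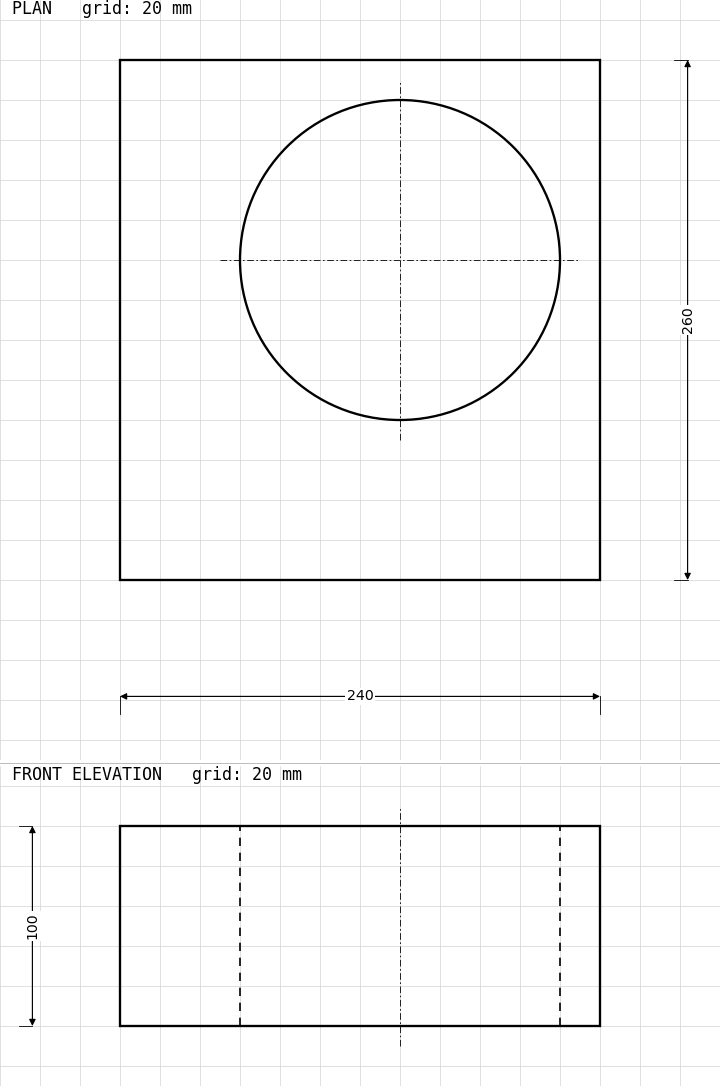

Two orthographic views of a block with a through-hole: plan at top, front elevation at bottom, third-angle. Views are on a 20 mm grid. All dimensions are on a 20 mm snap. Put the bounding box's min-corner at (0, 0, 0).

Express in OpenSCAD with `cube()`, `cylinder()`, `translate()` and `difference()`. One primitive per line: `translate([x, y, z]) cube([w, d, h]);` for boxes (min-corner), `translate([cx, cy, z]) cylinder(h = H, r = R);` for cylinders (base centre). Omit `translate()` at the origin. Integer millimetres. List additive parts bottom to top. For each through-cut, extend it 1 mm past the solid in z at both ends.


difference() {
  cube([240, 260, 100]);
  translate([140, 160, -1]) cylinder(h = 102, r = 80);
}


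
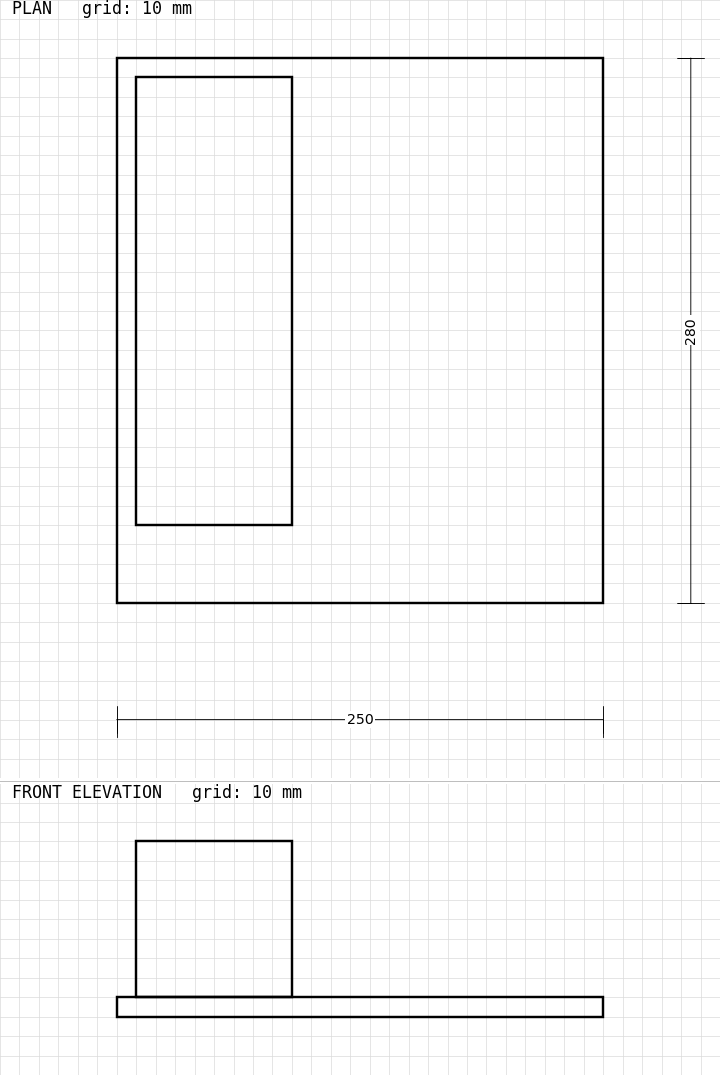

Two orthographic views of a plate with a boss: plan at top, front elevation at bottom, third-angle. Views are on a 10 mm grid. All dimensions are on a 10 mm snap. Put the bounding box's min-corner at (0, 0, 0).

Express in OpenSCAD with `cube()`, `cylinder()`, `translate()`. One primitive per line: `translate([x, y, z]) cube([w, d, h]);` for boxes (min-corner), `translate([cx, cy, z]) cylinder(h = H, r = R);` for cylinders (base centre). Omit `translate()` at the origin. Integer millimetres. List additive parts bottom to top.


cube([250, 280, 10]);
translate([10, 40, 10]) cube([80, 230, 80]);
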